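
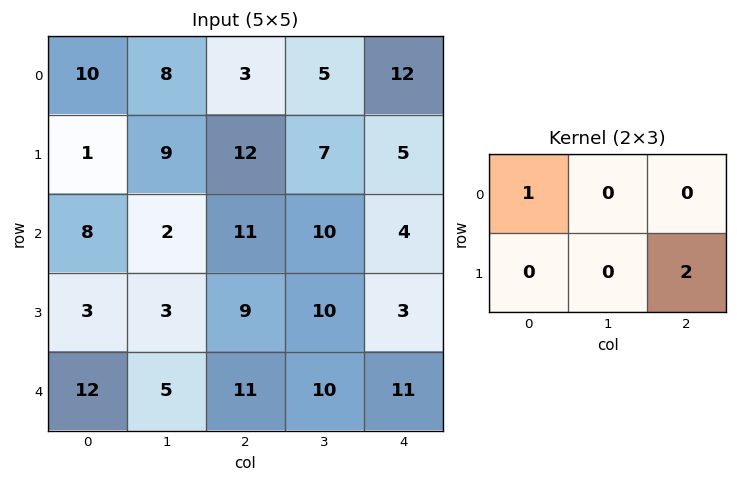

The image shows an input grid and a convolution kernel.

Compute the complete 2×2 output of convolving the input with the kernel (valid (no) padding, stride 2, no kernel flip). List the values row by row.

Output[0,0]: The receptive field on the input at this output position is [10 8 3 / 1 9 12]. Elementwise product with the kernel and sum: 10·1 + 12·2.
Output[0,1]: The receptive field on the input at this output position is [3 5 12 / 12 7 5]. Elementwise product with the kernel and sum: 3·1 + 5·2.

34 13
26 17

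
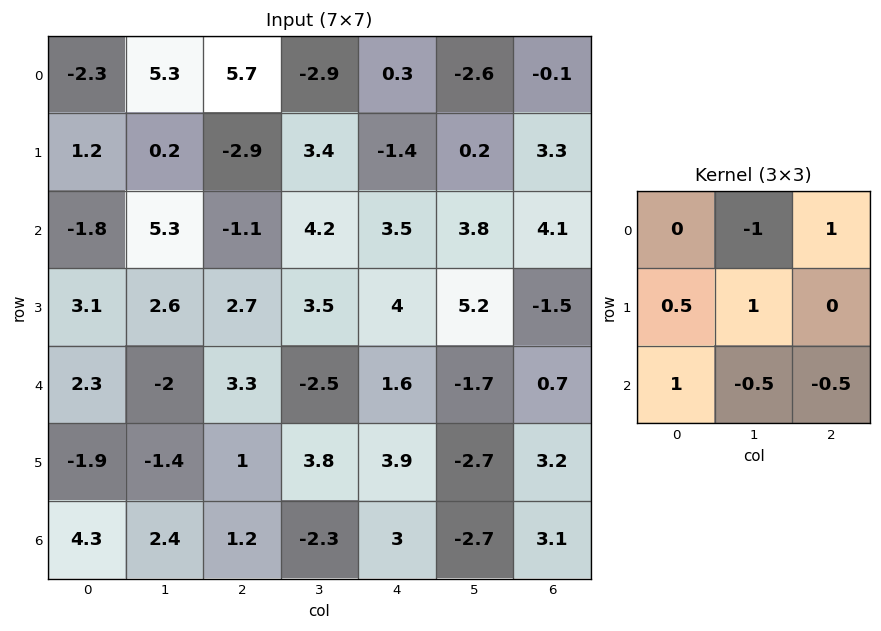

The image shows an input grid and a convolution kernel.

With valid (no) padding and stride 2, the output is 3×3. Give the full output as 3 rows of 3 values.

-2.7 0.2 1.55
-0.6 7.9 9.6
5.45 9.25 4.45

Output[0,0]: The receptive field on the input at this output position is [-2.3 5.3 5.7 / 1.2 0.2 -2.9 / -1.8 5.3 -1.1]. Elementwise product with the kernel and sum: 5.3·-1 + 5.7·1 + 1.2·0.5 + 0.2·1 + -1.8·1 + 5.3·-0.5 + -1.1·-0.5.
Output[0,1]: The receptive field on the input at this output position is [5.7 -2.9 0.3 / -2.9 3.4 -1.4 / -1.1 4.2 3.5]. Elementwise product with the kernel and sum: -2.9·-1 + 0.3·1 + -2.9·0.5 + 3.4·1 + -1.1·1 + 4.2·-0.5 + 3.5·-0.5.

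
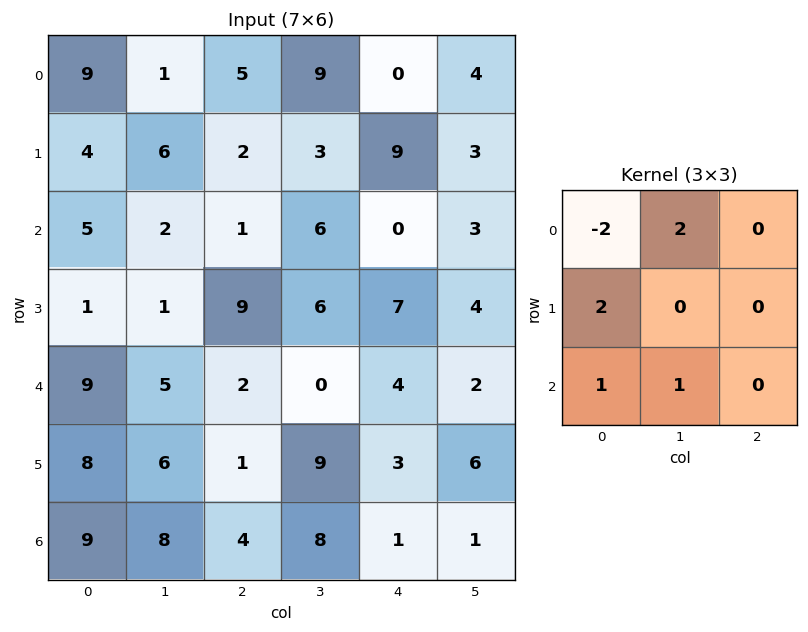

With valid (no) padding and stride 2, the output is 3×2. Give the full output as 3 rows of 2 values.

-1 19
10 30
25 10

Output[0,0]: The receptive field on the input at this output position is [9 1 5 / 4 6 2 / 5 2 1]. Elementwise product with the kernel and sum: 9·-2 + 1·2 + 4·2 + 5·1 + 2·1.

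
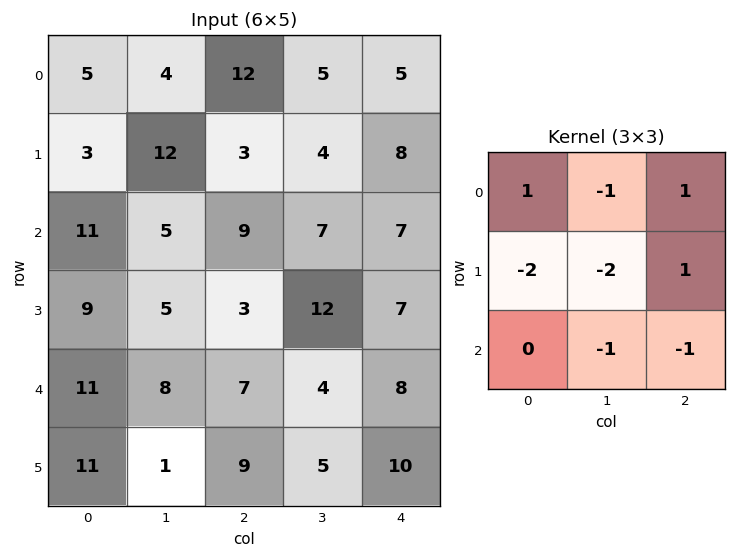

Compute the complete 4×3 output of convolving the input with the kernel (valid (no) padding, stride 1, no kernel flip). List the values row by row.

Output[0,0]: The receptive field on the input at this output position is [5 4 12 / 3 12 3 / 11 5 9]. Elementwise product with the kernel and sum: 5·1 + 4·-1 + 12·1 + 3·-2 + 12·-2 + 3·1 + 5·-1 + 9·-1.

-28 -45 -8
-37 -23 -37
-25 -12 -26
-34 -26 -31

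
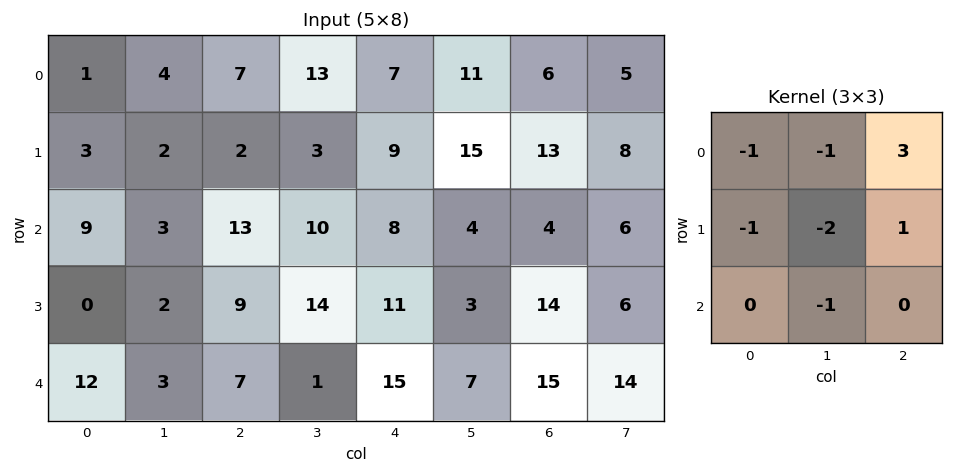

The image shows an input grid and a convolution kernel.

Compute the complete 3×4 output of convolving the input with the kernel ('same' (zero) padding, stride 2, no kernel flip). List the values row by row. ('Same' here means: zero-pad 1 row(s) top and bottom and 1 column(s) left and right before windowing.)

-1 -7 -25 -31
-12 -23 0 -24
-15 15 -40 -22

Output[0,0]: The receptive field on the zero-padded input at this output position is [0 0 0 / 0 1 4 / 0 3 2]. Elementwise product with the kernel and sum: 0·-1 + 0·-1 + 0·3 + 0·-1 + 1·-2 + 4·1 + 3·-1.
Output[0,1]: The receptive field on the zero-padded input at this output position is [0 0 0 / 4 7 13 / 2 2 3]. Elementwise product with the kernel and sum: 0·-1 + 0·-1 + 0·3 + 4·-1 + 7·-2 + 13·1 + 2·-1.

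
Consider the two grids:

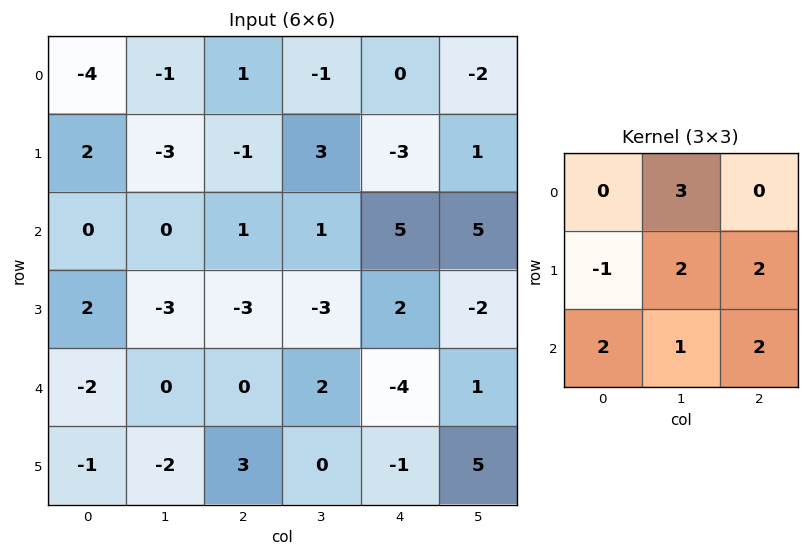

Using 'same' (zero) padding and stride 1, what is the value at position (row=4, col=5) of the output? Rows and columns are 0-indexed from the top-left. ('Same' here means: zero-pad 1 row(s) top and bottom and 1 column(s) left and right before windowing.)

3

The receptive field on the zero-padded input at this output position is [2 -2 0 / -4 1 0 / -1 5 0]. Elementwise product with the kernel and sum: -2·3 + -4·-1 + 1·2 + 0·2 + -1·2 + 5·1 + 0·2.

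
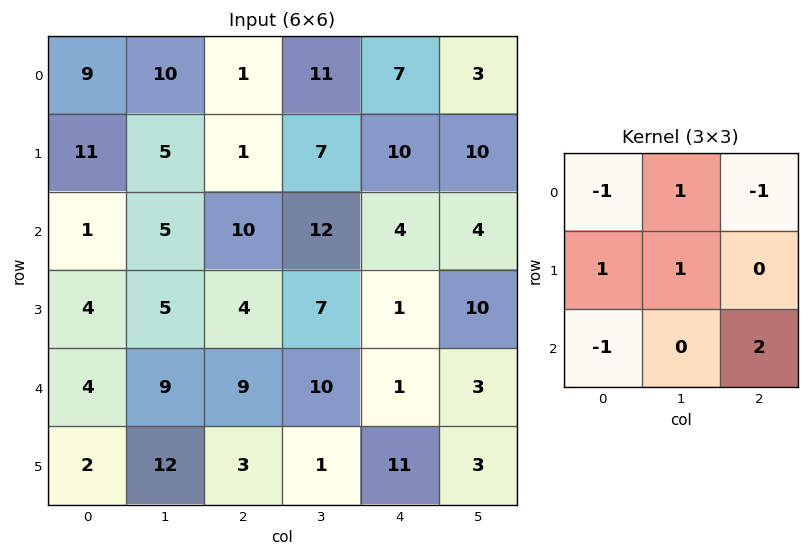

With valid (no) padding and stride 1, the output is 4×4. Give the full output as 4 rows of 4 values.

35 5 9 6
3 13 16 22
17 13 2 -8
14 0 40 0

Output[0,0]: The receptive field on the input at this output position is [9 10 1 / 11 5 1 / 1 5 10]. Elementwise product with the kernel and sum: 9·-1 + 10·1 + 1·-1 + 11·1 + 5·1 + 1·-1 + 10·2.
Output[0,1]: The receptive field on the input at this output position is [10 1 11 / 5 1 7 / 5 10 12]. Elementwise product with the kernel and sum: 10·-1 + 1·1 + 11·-1 + 5·1 + 1·1 + 5·-1 + 12·2.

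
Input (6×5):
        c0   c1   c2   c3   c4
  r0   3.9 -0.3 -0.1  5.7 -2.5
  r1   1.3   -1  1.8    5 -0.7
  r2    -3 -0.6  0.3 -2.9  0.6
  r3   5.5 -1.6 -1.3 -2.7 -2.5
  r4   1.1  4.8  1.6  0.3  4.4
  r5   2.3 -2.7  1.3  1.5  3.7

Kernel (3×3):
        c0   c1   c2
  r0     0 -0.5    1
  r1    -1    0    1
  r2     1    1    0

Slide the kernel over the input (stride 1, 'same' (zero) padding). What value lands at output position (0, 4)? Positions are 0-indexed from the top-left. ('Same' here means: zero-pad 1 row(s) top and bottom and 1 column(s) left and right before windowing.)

-1.4

The receptive field on the zero-padded input at this output position is [0 0 0 / 5.7 -2.5 0 / 5 -0.7 0]. Elementwise product with the kernel and sum: 0·-0.5 + 0·1 + 5.7·-1 + 0·1 + 5·1 + -0.7·1.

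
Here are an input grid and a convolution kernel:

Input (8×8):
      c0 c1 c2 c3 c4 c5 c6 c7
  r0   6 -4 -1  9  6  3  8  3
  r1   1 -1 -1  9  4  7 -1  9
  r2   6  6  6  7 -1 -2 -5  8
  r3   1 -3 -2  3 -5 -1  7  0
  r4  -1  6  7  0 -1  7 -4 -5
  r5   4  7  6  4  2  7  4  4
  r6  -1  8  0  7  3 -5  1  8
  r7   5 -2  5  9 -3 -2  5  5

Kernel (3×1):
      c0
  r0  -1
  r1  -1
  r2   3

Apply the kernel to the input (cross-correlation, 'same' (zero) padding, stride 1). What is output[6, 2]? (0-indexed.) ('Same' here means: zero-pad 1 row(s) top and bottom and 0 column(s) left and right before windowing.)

9

The receptive field on the zero-padded input at this output position is [6 / 0 / 5]. Elementwise product with the kernel and sum: 6·-1 + 0·-1 + 5·3.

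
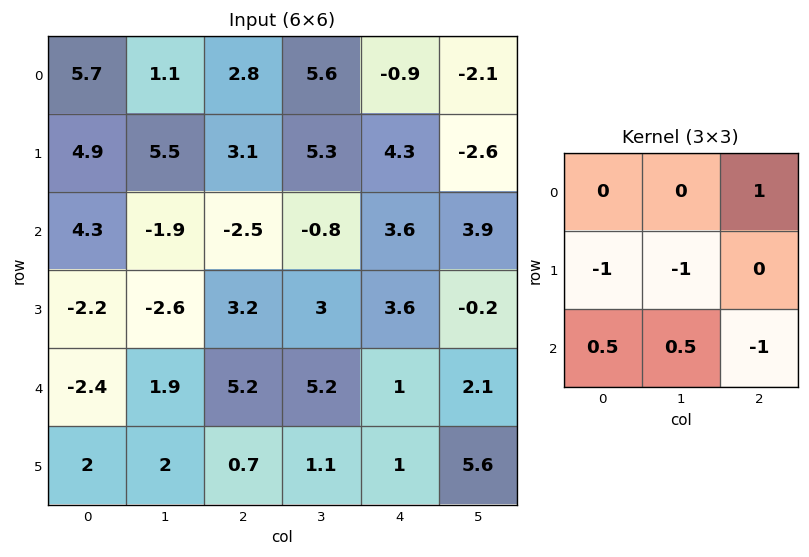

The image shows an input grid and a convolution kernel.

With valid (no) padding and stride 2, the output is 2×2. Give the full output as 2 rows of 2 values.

-3.9 -14.55
-3.15 1.6

Output[0,0]: The receptive field on the input at this output position is [5.7 1.1 2.8 / 4.9 5.5 3.1 / 4.3 -1.9 -2.5]. Elementwise product with the kernel and sum: 2.8·1 + 4.9·-1 + 5.5·-1 + 4.3·0.5 + -1.9·0.5 + -2.5·-1.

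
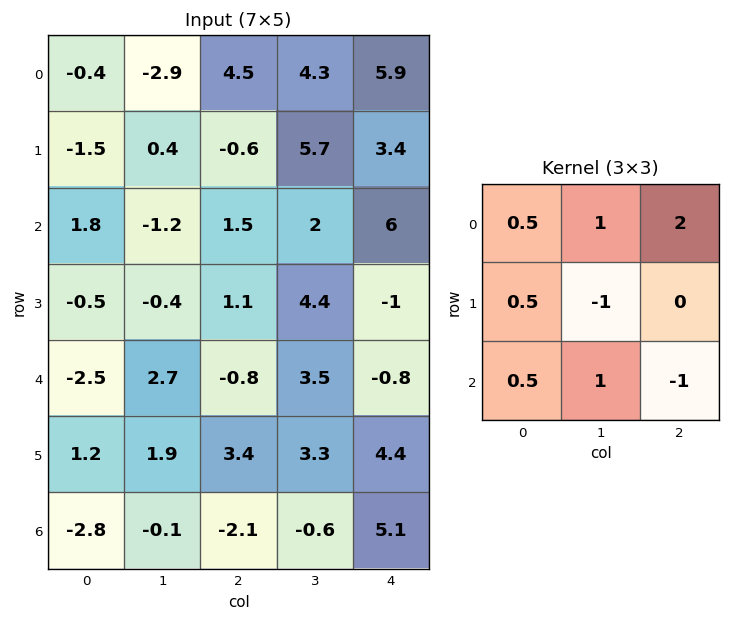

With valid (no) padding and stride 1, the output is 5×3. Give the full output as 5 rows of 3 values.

Output[0,0]: The receptive field on the input at this output position is [-0.4 -2.9 4.5 / -1.5 0.4 -0.6 / 1.8 -1.2 1.5]. Elementwise product with the kernel and sum: -0.4·0.5 + -2.9·1 + 4.5·2 + -1.5·0.5 + 0.4·-1 + 1.8·0.5 + -1.2·1 + 1.5·-1.

2.95 11.35 9.1
-1.2 5.4 16.9
5.1 0.65 14.8
-3.3 12.9 -0.35
-0.85 3.55 -6.85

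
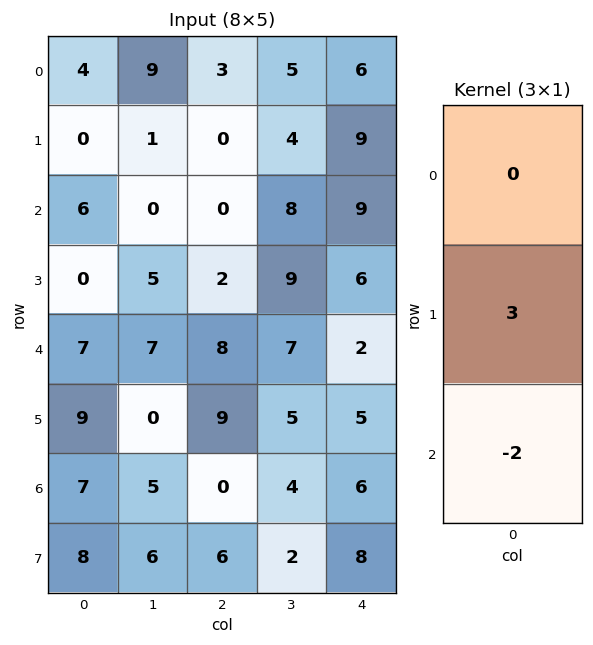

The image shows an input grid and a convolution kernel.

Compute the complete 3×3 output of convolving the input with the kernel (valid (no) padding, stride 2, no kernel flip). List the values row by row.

-12 0 9
-14 -10 14
13 27 3

Output[0,0]: The receptive field on the input at this output position is [4 / 0 / 6]. Elementwise product with the kernel and sum: 0·3 + 6·-2.
Output[0,1]: The receptive field on the input at this output position is [3 / 0 / 0]. Elementwise product with the kernel and sum: 0·3 + 0·-2.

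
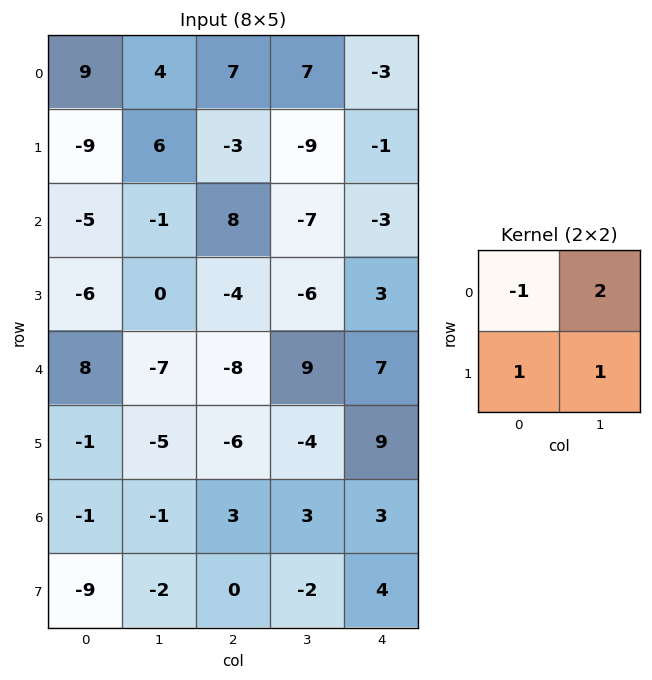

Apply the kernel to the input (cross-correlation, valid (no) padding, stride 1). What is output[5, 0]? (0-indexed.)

The receptive field on the input at this output position is [-1 -5 / -1 -1]. Elementwise product with the kernel and sum: -1·-1 + -5·2 + -1·1 + -1·1.

-11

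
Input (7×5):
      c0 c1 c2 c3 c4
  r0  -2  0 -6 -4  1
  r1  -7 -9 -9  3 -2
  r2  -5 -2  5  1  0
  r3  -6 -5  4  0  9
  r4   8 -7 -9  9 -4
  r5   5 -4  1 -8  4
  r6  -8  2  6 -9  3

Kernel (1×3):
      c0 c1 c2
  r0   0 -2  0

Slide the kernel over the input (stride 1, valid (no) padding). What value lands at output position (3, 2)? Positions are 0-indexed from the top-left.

0

The receptive field on the input at this output position is [4 0 9]. Elementwise product with the kernel and sum: 0·-2.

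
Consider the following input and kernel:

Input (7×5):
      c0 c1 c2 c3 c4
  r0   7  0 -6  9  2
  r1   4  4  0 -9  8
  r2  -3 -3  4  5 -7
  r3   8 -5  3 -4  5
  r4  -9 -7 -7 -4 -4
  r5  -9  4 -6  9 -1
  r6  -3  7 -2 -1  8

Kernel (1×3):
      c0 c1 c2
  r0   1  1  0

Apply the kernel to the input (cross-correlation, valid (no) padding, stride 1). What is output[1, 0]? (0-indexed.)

The receptive field on the input at this output position is [4 4 0]. Elementwise product with the kernel and sum: 4·1 + 4·1.

8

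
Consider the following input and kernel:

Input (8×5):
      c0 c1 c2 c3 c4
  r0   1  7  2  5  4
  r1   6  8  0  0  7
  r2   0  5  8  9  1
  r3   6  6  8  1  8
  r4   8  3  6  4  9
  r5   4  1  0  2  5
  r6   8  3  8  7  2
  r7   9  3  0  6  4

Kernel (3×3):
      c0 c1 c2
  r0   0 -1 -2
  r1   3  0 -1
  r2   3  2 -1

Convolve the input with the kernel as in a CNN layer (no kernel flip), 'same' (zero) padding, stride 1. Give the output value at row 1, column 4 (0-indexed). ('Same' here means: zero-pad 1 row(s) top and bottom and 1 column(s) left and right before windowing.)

25

The receptive field on the zero-padded input at this output position is [5 4 0 / 0 7 0 / 9 1 0]. Elementwise product with the kernel and sum: 4·-1 + 0·-2 + 0·3 + 0·-1 + 9·3 + 1·2 + 0·-1.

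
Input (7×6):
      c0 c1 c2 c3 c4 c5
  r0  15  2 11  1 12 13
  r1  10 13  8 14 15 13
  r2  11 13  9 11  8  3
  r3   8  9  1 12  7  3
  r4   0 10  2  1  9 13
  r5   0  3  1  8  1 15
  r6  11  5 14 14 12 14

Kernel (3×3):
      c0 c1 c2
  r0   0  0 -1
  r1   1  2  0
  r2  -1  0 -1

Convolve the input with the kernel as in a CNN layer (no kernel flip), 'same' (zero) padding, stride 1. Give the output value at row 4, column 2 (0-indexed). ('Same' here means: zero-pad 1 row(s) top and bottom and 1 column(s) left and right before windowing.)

-9

The receptive field on the zero-padded input at this output position is [9 1 12 / 10 2 1 / 3 1 8]. Elementwise product with the kernel and sum: 12·-1 + 10·1 + 2·2 + 3·-1 + 8·-1.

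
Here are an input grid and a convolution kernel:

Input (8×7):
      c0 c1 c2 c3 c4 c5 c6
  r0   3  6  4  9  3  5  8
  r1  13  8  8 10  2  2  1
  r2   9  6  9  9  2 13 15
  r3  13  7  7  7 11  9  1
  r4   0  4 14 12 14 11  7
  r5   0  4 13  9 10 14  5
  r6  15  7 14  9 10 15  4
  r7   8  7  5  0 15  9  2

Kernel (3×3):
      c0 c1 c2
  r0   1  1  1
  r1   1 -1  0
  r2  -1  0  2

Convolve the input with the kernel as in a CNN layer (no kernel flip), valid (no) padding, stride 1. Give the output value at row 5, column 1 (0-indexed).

The receptive field on the input at this output position is [4 13 9 / 7 14 9 / 7 5 0]. Elementwise product with the kernel and sum: 4·1 + 13·1 + 9·1 + 7·1 + 14·-1 + 7·-1 + 0·2.

12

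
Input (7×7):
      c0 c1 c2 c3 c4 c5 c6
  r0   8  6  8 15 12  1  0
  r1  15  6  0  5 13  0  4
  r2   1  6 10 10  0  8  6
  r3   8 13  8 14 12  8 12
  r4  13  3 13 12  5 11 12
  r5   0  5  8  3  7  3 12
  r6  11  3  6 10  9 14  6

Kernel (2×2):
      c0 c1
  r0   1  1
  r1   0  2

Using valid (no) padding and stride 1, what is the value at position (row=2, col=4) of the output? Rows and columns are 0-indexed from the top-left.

The receptive field on the input at this output position is [0 8 / 12 8]. Elementwise product with the kernel and sum: 0·1 + 8·1 + 8·2.

24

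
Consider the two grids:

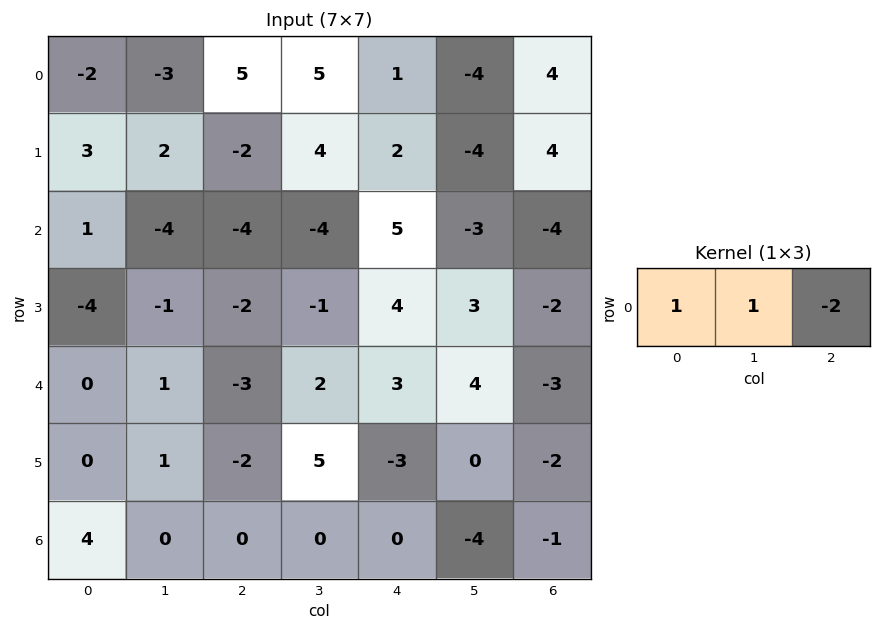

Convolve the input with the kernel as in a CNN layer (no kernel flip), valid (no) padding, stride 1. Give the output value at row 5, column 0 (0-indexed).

The receptive field on the input at this output position is [0 1 -2]. Elementwise product with the kernel and sum: 0·1 + 1·1 + -2·-2.

5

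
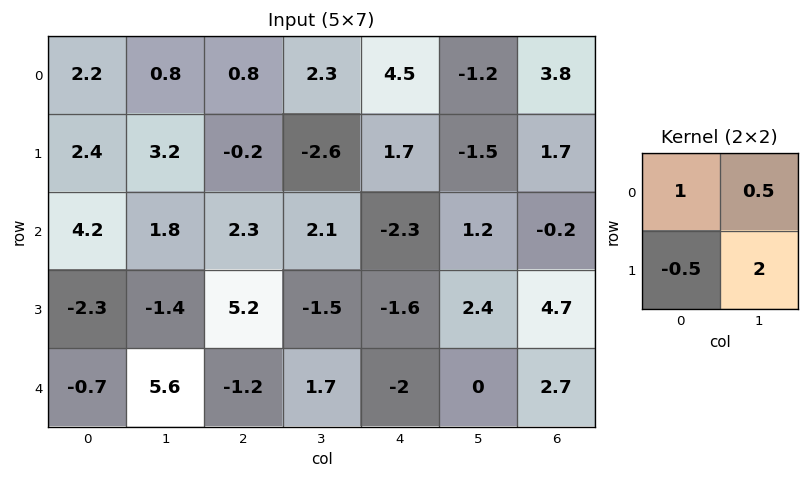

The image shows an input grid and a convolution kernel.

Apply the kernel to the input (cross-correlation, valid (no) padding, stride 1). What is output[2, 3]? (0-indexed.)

-1.5

The receptive field on the input at this output position is [2.1 -2.3 / -1.5 -1.6]. Elementwise product with the kernel and sum: 2.1·1 + -2.3·0.5 + -1.5·-0.5 + -1.6·2.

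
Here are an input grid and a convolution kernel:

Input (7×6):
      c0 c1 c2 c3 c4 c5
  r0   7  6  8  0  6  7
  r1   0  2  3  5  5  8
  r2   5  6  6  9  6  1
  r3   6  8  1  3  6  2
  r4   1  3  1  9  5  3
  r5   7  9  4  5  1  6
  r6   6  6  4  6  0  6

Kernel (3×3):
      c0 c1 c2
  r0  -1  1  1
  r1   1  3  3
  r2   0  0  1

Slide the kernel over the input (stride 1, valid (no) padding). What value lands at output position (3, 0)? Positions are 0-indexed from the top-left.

20

The receptive field on the input at this output position is [6 8 1 / 1 3 1 / 7 9 4]. Elementwise product with the kernel and sum: 6·-1 + 8·1 + 1·1 + 1·1 + 3·3 + 1·3 + 4·1.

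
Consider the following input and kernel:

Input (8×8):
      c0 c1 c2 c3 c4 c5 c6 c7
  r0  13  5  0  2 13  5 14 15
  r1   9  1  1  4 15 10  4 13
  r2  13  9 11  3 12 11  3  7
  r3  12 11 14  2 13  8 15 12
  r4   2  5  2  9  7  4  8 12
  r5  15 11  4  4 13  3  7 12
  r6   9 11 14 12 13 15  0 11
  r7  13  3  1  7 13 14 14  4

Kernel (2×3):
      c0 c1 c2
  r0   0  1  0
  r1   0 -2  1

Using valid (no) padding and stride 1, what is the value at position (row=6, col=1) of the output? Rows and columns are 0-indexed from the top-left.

The receptive field on the input at this output position is [11 14 12 / 3 1 7]. Elementwise product with the kernel and sum: 14·1 + 1·-2 + 7·1.

19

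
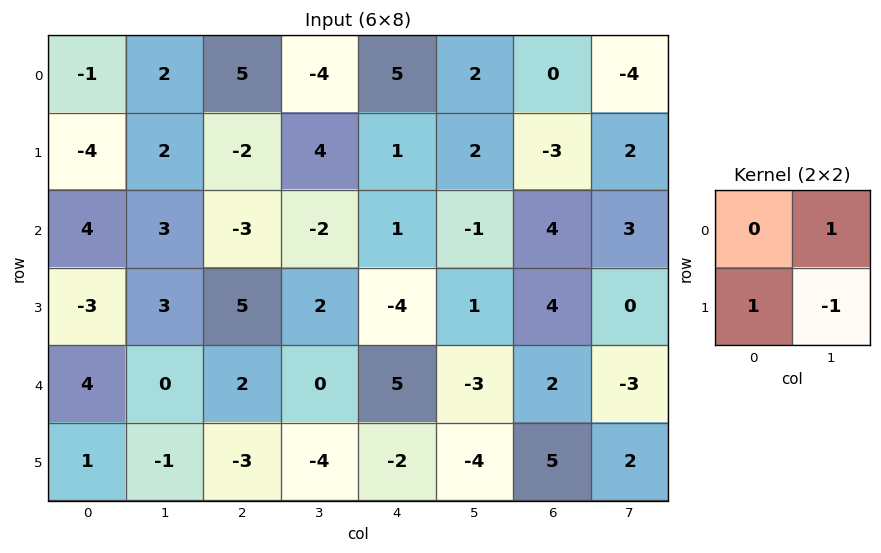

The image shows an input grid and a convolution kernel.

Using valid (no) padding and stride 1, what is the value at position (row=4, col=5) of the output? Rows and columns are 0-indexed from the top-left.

The receptive field on the input at this output position is [-3 2 / -4 5]. Elementwise product with the kernel and sum: 2·1 + -4·1 + 5·-1.

-7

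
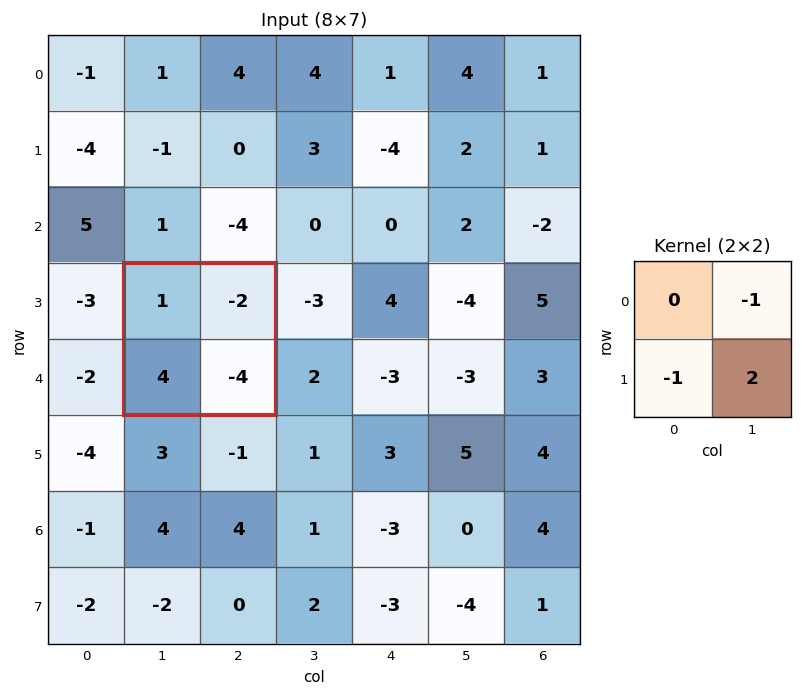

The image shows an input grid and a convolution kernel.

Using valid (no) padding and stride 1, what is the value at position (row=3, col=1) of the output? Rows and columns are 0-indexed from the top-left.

The receptive field on the input at this output position is [1 -2 / 4 -4]. Elementwise product with the kernel and sum: -2·-1 + 4·-1 + -4·2.

-10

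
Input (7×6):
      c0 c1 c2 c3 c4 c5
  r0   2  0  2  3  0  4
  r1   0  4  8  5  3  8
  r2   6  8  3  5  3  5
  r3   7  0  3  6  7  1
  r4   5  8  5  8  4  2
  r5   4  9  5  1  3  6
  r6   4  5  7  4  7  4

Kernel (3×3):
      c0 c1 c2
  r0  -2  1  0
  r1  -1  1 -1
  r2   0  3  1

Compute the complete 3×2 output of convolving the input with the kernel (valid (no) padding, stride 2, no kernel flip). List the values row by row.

Output[0,0]: The receptive field on the input at this output position is [2 0 2 / 0 4 8 / 6 8 3]. Elementwise product with the kernel and sum: 2·-2 + 0·1 + 0·-1 + 4·1 + 8·-1 + 8·3 + 3·1.
Output[0,1]: The receptive field on the input at this output position is [2 3 0 / 8 5 3 / 3 5 3]. Elementwise product with the kernel and sum: 2·-2 + 3·1 + 8·-1 + 5·1 + 3·-1 + 5·3 + 3·1.

19 11
15 23
20 10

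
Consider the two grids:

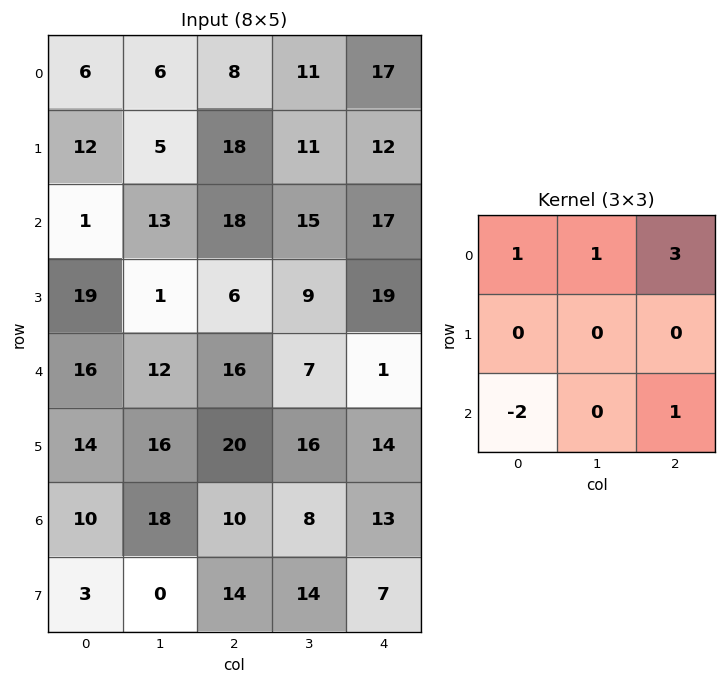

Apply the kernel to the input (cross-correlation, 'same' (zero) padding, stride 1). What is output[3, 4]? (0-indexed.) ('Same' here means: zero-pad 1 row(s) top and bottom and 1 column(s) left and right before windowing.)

The receptive field on the zero-padded input at this output position is [15 17 0 / 9 19 0 / 7 1 0]. Elementwise product with the kernel and sum: 15·1 + 17·1 + 0·3 + 7·-2 + 0·1.

18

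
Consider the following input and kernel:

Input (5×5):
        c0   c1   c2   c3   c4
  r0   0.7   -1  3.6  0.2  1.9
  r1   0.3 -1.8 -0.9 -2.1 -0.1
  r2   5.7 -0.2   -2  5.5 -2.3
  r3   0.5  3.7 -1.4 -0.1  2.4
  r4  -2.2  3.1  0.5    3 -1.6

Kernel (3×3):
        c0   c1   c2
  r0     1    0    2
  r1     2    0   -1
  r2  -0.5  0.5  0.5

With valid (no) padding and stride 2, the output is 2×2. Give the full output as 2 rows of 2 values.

5.45 8.3
7 -11.35

Output[0,0]: The receptive field on the input at this output position is [0.7 -1 3.6 / 0.3 -1.8 -0.9 / 5.7 -0.2 -2]. Elementwise product with the kernel and sum: 0.7·1 + 3.6·2 + 0.3·2 + -0.9·-1 + 5.7·-0.5 + -0.2·0.5 + -2·0.5.
Output[0,1]: The receptive field on the input at this output position is [3.6 0.2 1.9 / -0.9 -2.1 -0.1 / -2 5.5 -2.3]. Elementwise product with the kernel and sum: 3.6·1 + 1.9·2 + -0.9·2 + -0.1·-1 + -2·-0.5 + 5.5·0.5 + -2.3·0.5.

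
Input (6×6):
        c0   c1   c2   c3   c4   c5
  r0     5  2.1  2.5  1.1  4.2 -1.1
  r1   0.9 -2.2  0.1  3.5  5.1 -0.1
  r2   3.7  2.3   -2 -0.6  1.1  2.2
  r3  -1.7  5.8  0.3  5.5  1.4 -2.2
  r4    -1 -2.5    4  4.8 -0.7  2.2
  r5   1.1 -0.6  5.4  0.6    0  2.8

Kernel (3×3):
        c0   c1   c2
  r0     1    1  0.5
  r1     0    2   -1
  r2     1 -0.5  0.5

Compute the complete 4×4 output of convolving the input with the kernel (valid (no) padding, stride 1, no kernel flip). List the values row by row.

Output[0,0]: The receptive field on the input at this output position is [5 2.1 2.5 / 0.9 -2.2 0.1 / 3.7 2.3 -2]. Elementwise product with the kernel and sum: 5·1 + 2.1·1 + 2.5·0.5 + -2.2·2 + 0.1·-1 + 3.7·1 + 2.3·-0.5 + -2·0.5.
Output[0,1]: The receptive field on the input at this output position is [2.1 2.5 1.1 / -2.2 0.1 3.5 / 2.3 -2 -0.6]. Elementwise product with the kernel and sum: 2.1·1 + 2.5·1 + 1.1·0.5 + 0.1·2 + 3.5·-1 + 2.3·1 + -2·-0.5 + -0.6·0.5.

5.4 4.85 6.45 15
0.9 4.65 2.1 12.25
18.55 -7 8.8 12.85
-0.65 9.05 21.9 4.2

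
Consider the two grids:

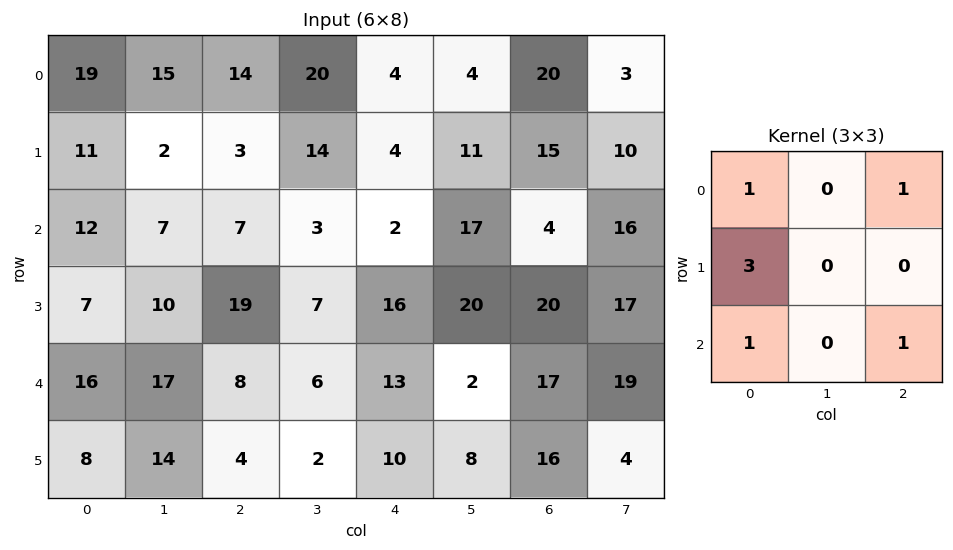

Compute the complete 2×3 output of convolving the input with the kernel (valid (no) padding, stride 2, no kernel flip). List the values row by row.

Output[0,0]: The receptive field on the input at this output position is [19 15 14 / 11 2 3 / 12 7 7]. Elementwise product with the kernel and sum: 19·1 + 14·1 + 11·3 + 12·1 + 7·1.
Output[0,1]: The receptive field on the input at this output position is [14 20 4 / 3 14 4 / 7 3 2]. Elementwise product with the kernel and sum: 14·1 + 4·1 + 3·3 + 7·1 + 2·1.

85 36 42
64 87 84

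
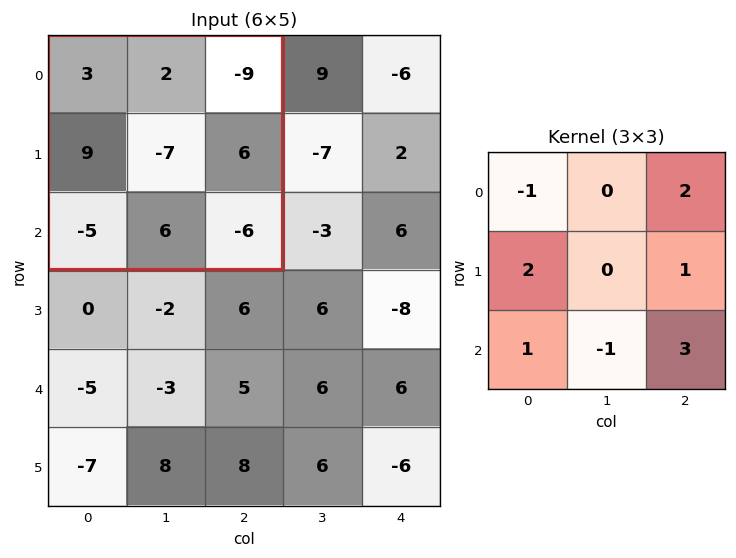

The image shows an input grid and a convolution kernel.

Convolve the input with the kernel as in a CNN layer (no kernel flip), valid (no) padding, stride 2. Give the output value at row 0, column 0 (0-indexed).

-26

The receptive field on the input at this output position is [3 2 -9 / 9 -7 6 / -5 6 -6]. Elementwise product with the kernel and sum: 3·-1 + -9·2 + 9·2 + 6·1 + -5·1 + 6·-1 + -6·3.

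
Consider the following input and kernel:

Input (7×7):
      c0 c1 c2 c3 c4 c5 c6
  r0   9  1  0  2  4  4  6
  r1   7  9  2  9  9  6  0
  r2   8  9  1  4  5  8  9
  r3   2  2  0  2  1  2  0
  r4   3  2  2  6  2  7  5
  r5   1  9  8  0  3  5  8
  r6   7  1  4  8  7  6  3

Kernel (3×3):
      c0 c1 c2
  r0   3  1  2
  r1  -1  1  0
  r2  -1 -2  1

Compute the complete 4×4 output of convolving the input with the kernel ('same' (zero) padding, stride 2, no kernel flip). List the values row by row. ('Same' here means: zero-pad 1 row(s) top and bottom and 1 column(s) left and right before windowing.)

Output[0,0]: The receptive field on the zero-padded input at this output position is [0 0 0 / 0 9 1 / 0 7 9]. Elementwise product with the kernel and sum: 0·3 + 0·1 + 0·2 + 0·-1 + 9·1 + 0·-1 + 7·-2 + 9·1.
Output[0,1]: The receptive field on the zero-padded input at this output position is [0 0 0 / 1 0 2 / 9 2 9]. Elementwise product with the kernel and sum: 0·3 + 0·1 + 0·2 + 1·-1 + 0·1 + 9·-1 + 2·-2 + 9·1.

4 -5 -19 -4
31 39 47 17
16 -15 6 -17
26 38 12 20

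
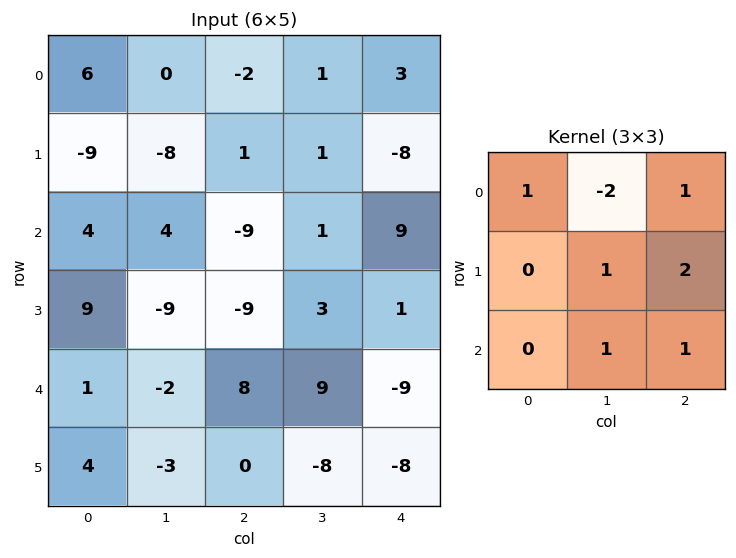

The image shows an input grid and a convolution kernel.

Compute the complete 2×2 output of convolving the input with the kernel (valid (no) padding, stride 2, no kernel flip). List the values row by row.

-7 -6
-34 3

Output[0,0]: The receptive field on the input at this output position is [6 0 -2 / -9 -8 1 / 4 4 -9]. Elementwise product with the kernel and sum: 6·1 + 0·-2 + -2·1 + -8·1 + 1·2 + 4·1 + -9·1.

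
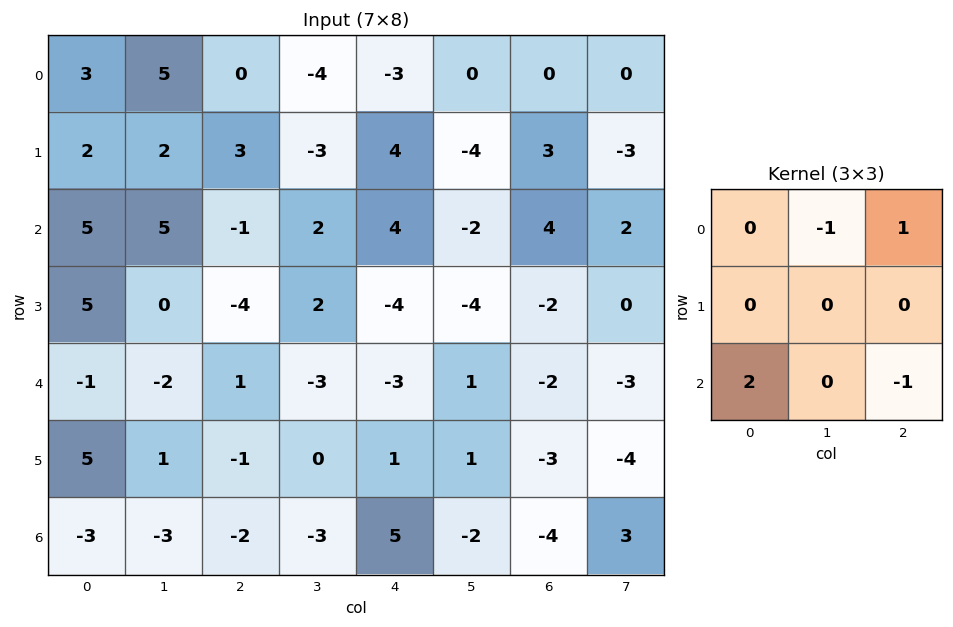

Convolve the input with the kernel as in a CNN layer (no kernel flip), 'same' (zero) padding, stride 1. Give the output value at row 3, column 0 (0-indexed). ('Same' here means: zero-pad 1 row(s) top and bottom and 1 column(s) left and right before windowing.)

2

The receptive field on the zero-padded input at this output position is [0 5 5 / 0 5 0 / 0 -1 -2]. Elementwise product with the kernel and sum: 5·-1 + 5·1 + 0·2 + -2·-1.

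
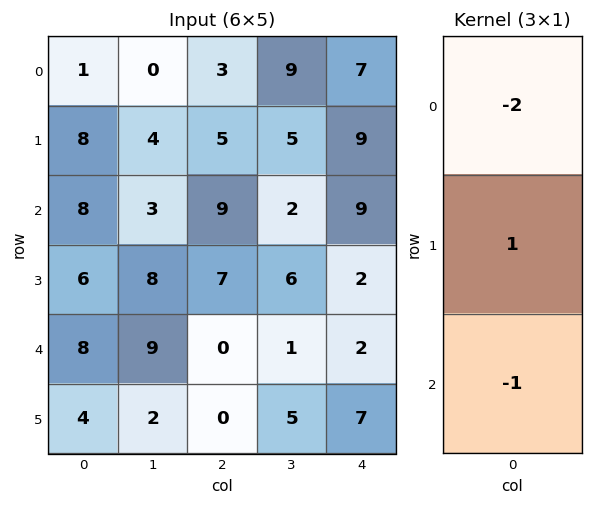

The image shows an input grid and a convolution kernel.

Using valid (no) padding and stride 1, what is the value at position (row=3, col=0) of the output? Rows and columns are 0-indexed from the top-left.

The receptive field on the input at this output position is [6 / 8 / 4]. Elementwise product with the kernel and sum: 6·-2 + 8·1 + 4·-1.

-8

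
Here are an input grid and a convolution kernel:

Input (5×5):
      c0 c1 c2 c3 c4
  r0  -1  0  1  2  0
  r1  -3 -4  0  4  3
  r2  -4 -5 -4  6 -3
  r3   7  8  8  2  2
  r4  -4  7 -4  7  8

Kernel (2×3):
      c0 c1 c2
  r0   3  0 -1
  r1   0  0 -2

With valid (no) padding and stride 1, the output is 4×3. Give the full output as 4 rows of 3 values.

Output[0,0]: The receptive field on the input at this output position is [-1 0 1 / -3 -4 0]. Elementwise product with the kernel and sum: -1·3 + 1·-1 + 0·-2.
Output[0,1]: The receptive field on the input at this output position is [0 1 2 / -4 0 4]. Elementwise product with the kernel and sum: 0·3 + 2·-1 + 4·-2.

-4 -10 -3
-1 -28 3
-24 -25 -13
21 8 6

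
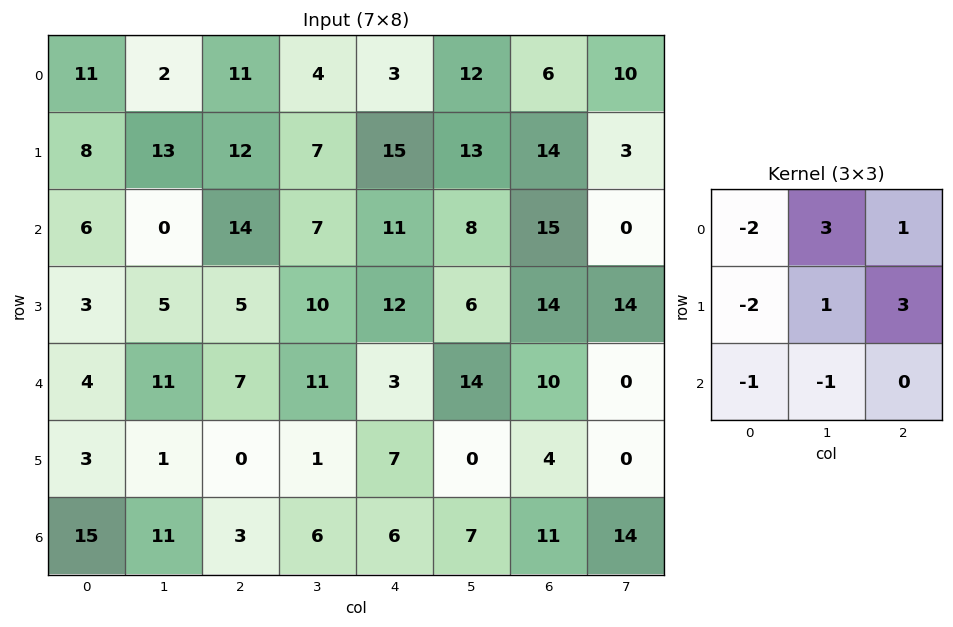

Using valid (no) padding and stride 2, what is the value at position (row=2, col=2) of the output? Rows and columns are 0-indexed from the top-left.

31

The receptive field on the input at this output position is [3 14 10 / 7 0 4 / 6 7 11]. Elementwise product with the kernel and sum: 3·-2 + 14·3 + 10·1 + 7·-2 + 0·1 + 4·3 + 6·-1 + 7·-1.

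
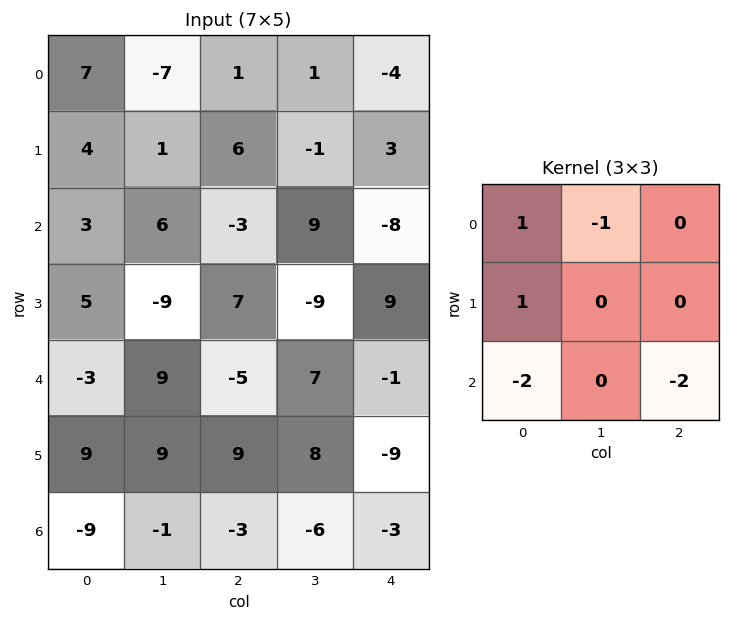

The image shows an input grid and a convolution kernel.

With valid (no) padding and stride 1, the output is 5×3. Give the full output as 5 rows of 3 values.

18 -37 28
-18 37 -28
18 -32 7
-25 -41 11
21 37 9

Output[0,0]: The receptive field on the input at this output position is [7 -7 1 / 4 1 6 / 3 6 -3]. Elementwise product with the kernel and sum: 7·1 + -7·-1 + 4·1 + 3·-2 + -3·-2.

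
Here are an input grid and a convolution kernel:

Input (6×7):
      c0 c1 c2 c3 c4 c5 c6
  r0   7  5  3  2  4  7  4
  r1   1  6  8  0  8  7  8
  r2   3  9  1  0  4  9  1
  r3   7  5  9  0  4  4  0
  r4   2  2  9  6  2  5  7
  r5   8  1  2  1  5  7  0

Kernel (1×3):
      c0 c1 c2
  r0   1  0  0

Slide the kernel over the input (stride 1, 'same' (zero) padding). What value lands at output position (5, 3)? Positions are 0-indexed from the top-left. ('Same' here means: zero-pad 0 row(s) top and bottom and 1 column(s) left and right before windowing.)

The receptive field on the zero-padded input at this output position is [2 1 5]. Elementwise product with the kernel and sum: 2·1.

2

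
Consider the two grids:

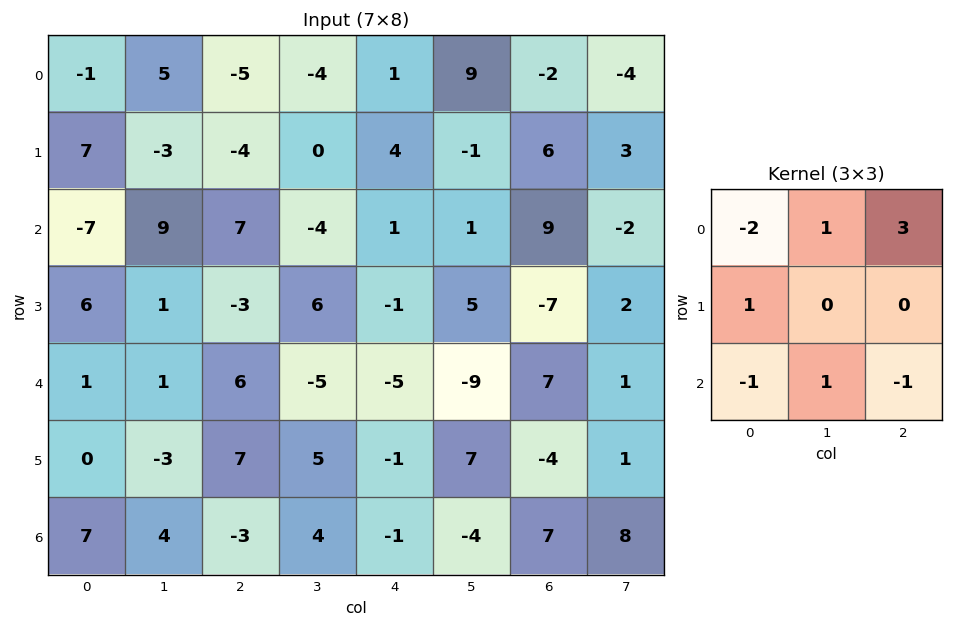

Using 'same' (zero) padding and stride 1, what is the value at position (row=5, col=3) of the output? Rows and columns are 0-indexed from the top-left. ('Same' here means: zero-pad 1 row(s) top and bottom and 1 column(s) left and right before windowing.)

-17

The receptive field on the zero-padded input at this output position is [6 -5 -5 / 7 5 -1 / -3 4 -1]. Elementwise product with the kernel and sum: 6·-2 + -5·1 + -5·3 + 7·1 + -3·-1 + 4·1 + -1·-1.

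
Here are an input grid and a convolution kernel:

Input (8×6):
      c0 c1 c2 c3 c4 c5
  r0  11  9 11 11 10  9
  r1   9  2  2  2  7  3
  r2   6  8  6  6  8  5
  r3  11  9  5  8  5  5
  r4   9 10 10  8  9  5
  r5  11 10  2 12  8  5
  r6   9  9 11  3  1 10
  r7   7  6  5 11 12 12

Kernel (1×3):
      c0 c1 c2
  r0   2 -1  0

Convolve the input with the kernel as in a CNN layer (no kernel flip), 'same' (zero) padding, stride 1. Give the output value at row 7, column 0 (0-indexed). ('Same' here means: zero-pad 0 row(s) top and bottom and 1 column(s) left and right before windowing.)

-7

The receptive field on the zero-padded input at this output position is [0 7 6]. Elementwise product with the kernel and sum: 0·2 + 7·-1.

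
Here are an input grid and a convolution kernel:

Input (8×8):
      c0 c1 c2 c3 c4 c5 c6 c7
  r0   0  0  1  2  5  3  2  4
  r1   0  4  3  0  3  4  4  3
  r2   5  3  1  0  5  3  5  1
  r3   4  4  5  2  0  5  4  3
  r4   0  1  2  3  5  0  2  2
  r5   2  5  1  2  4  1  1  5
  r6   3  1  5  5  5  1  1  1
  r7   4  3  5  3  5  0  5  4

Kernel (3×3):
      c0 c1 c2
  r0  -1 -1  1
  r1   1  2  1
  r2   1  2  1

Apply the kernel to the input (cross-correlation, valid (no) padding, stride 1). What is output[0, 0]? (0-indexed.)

24

The receptive field on the input at this output position is [0 0 1 / 0 4 3 / 5 3 1]. Elementwise product with the kernel and sum: 0·-1 + 0·-1 + 1·1 + 0·1 + 4·2 + 3·1 + 5·1 + 3·2 + 1·1.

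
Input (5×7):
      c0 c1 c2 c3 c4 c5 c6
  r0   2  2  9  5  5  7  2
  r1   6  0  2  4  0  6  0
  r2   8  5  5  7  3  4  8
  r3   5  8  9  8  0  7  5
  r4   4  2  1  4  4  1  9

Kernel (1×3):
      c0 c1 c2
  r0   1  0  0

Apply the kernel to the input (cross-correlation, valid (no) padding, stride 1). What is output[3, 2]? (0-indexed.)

9

The receptive field on the input at this output position is [9 8 0]. Elementwise product with the kernel and sum: 9·1.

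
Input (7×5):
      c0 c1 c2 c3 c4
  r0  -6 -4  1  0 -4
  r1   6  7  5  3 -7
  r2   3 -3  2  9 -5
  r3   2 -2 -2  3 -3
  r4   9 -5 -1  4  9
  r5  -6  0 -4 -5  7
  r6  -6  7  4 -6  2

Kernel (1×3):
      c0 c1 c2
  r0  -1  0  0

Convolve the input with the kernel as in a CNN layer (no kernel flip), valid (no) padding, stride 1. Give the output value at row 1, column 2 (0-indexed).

The receptive field on the input at this output position is [5 3 -7]. Elementwise product with the kernel and sum: 5·-1.

-5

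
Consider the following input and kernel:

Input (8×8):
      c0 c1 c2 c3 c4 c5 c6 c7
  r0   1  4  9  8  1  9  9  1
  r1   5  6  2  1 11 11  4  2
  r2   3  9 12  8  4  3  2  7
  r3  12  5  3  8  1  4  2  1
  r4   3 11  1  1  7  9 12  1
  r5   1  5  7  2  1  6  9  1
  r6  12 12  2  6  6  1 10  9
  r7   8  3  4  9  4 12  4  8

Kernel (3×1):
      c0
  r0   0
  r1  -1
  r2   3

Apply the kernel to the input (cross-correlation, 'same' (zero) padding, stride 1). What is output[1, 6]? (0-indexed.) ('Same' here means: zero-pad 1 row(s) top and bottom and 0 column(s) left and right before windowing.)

The receptive field on the zero-padded input at this output position is [9 / 4 / 2]. Elementwise product with the kernel and sum: 4·-1 + 2·3.

2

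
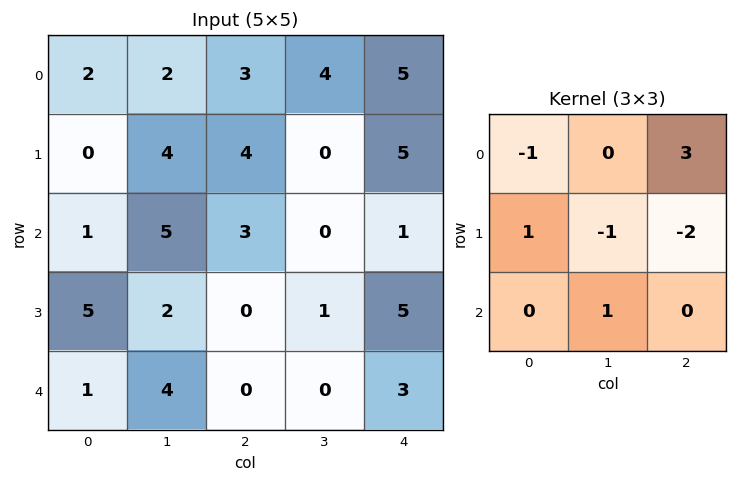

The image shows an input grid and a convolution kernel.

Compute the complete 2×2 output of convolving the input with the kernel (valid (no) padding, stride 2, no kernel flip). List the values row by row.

0 6
15 -11

Output[0,0]: The receptive field on the input at this output position is [2 2 3 / 0 4 4 / 1 5 3]. Elementwise product with the kernel and sum: 2·-1 + 3·3 + 0·1 + 4·-1 + 4·-2 + 5·1.
Output[0,1]: The receptive field on the input at this output position is [3 4 5 / 4 0 5 / 3 0 1]. Elementwise product with the kernel and sum: 3·-1 + 5·3 + 4·1 + 0·-1 + 5·-2 + 0·1.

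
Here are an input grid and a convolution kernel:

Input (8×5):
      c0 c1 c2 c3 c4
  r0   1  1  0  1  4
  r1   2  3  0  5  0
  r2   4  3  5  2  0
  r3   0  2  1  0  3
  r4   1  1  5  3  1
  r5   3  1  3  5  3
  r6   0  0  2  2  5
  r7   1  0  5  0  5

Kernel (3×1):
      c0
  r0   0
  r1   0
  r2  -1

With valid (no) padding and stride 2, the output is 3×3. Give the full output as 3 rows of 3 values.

-4 -5 0
-1 -5 -1
0 -2 -5

Output[0,0]: The receptive field on the input at this output position is [1 / 2 / 4]. Elementwise product with the kernel and sum: 4·-1.
Output[0,1]: The receptive field on the input at this output position is [0 / 0 / 5]. Elementwise product with the kernel and sum: 5·-1.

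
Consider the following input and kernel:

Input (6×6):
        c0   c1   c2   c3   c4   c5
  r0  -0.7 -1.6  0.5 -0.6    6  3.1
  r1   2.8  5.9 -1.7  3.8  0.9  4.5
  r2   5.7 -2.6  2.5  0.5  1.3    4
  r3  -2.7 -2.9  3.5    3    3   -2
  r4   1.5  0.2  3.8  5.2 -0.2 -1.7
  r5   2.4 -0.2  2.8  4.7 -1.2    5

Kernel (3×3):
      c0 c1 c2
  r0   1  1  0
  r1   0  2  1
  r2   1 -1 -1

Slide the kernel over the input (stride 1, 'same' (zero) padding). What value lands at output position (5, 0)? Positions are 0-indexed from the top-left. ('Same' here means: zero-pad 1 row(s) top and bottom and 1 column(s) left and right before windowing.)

The receptive field on the zero-padded input at this output position is [0 1.5 0.2 / 0 2.4 -0.2 / 0 0 0]. Elementwise product with the kernel and sum: 0·1 + 1.5·1 + 2.4·2 + -0.2·1 + 0·1 + 0·-1 + 0·-1.

6.1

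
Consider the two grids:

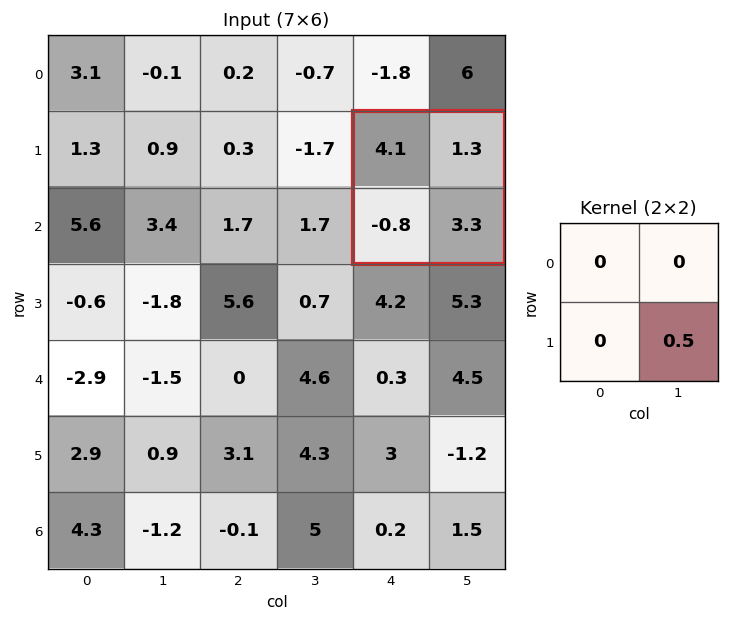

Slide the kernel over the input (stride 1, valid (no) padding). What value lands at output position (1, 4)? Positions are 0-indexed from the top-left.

The receptive field on the input at this output position is [4.1 1.3 / -0.8 3.3]. Elementwise product with the kernel and sum: 3.3·0.5.

1.65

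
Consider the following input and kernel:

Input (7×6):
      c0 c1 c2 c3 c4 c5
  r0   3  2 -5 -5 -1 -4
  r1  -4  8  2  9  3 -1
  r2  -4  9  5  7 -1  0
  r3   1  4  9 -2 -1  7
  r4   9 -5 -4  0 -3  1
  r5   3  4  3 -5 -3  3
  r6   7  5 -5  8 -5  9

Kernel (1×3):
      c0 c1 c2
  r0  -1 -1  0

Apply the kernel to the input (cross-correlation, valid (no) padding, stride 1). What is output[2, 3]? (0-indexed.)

-6

The receptive field on the input at this output position is [7 -1 0]. Elementwise product with the kernel and sum: 7·-1 + -1·-1.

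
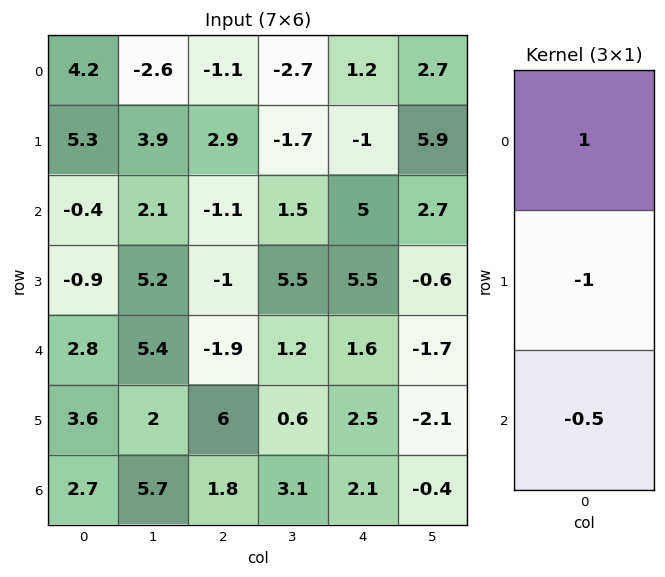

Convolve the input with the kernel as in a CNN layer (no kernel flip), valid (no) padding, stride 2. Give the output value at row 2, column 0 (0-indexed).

-2.15

The receptive field on the input at this output position is [2.8 / 3.6 / 2.7]. Elementwise product with the kernel and sum: 2.8·1 + 3.6·-1 + 2.7·-0.5.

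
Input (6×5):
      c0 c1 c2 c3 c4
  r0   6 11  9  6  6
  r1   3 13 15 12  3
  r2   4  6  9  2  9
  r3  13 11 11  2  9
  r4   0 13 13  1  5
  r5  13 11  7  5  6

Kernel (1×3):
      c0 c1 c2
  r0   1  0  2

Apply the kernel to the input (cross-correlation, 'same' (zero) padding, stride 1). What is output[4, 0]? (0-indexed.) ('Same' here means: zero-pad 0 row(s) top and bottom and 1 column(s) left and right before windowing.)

The receptive field on the zero-padded input at this output position is [0 0 13]. Elementwise product with the kernel and sum: 0·1 + 13·2.

26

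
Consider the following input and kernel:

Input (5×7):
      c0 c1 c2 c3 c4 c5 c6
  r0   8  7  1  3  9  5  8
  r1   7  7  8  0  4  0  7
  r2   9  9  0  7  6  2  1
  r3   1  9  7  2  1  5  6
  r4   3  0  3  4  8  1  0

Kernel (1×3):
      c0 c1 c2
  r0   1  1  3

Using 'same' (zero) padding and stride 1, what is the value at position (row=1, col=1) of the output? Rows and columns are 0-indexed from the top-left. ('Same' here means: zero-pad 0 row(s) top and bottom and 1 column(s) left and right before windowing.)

38

The receptive field on the zero-padded input at this output position is [7 7 8]. Elementwise product with the kernel and sum: 7·1 + 7·1 + 8·3.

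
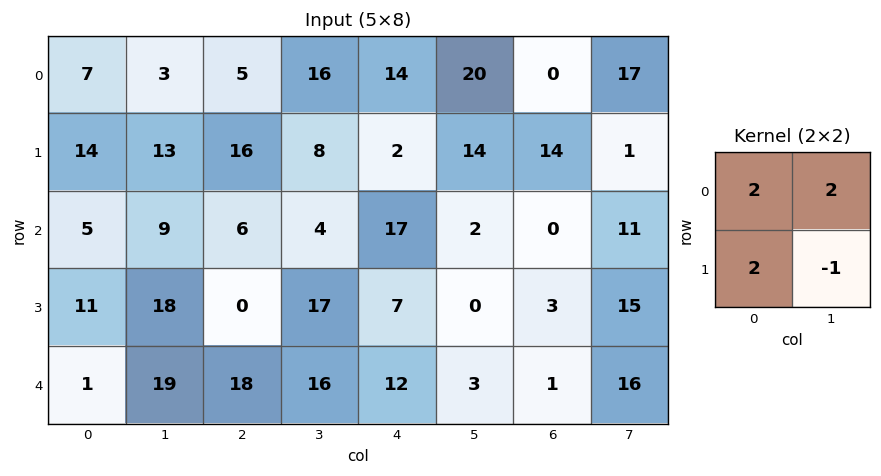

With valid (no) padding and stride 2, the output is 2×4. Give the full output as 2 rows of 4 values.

Output[0,0]: The receptive field on the input at this output position is [7 3 / 14 13]. Elementwise product with the kernel and sum: 7·2 + 3·2 + 14·2 + 13·-1.
Output[0,1]: The receptive field on the input at this output position is [5 16 / 16 8]. Elementwise product with the kernel and sum: 5·2 + 16·2 + 16·2 + 8·-1.

35 66 58 61
32 3 52 13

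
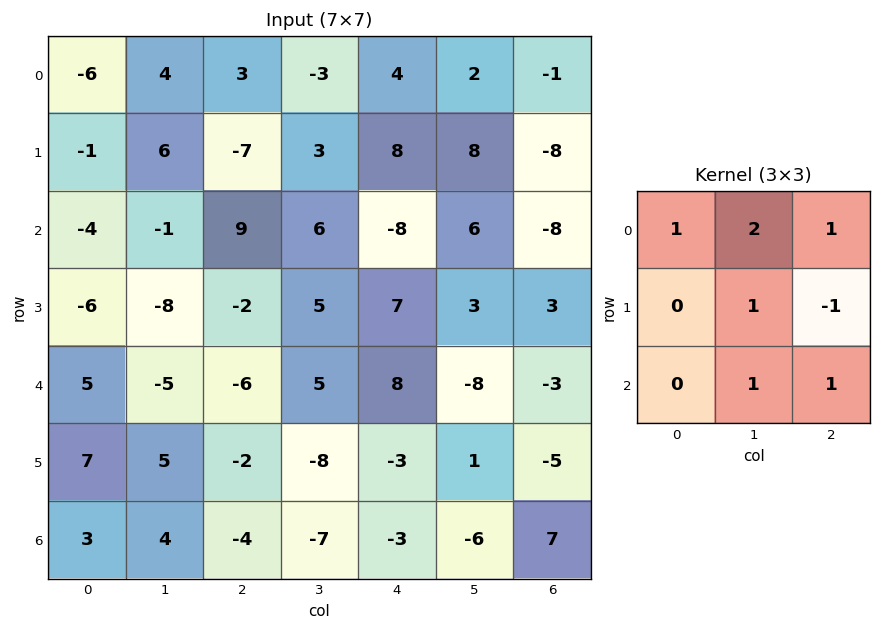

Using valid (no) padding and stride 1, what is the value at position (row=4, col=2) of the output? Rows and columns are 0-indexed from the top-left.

-3

The receptive field on the input at this output position is [-6 5 8 / -2 -8 -3 / -4 -7 -3]. Elementwise product with the kernel and sum: -6·1 + 5·2 + 8·1 + -8·1 + -3·-1 + -7·1 + -3·1.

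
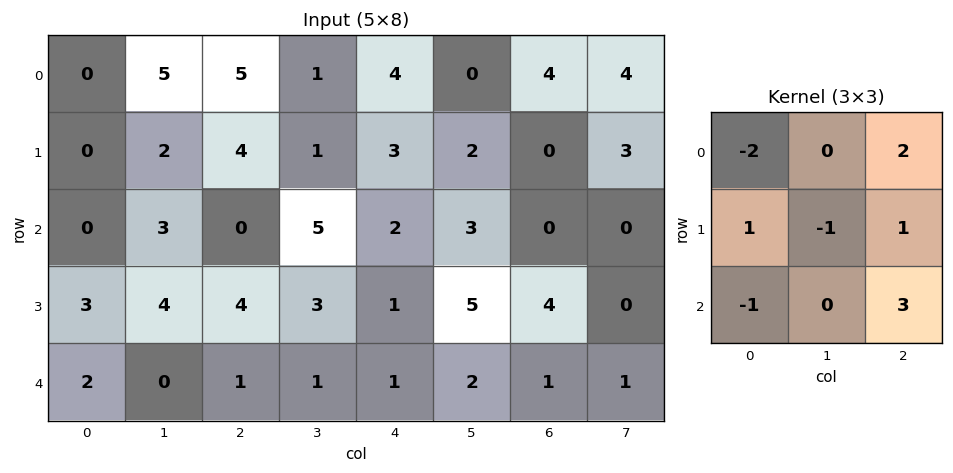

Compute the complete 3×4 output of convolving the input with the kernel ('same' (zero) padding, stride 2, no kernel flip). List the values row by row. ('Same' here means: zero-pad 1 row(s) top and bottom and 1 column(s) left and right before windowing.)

Output[0,0]: The receptive field on the zero-padded input at this output position is [0 0 0 / 0 0 5 / 0 0 2]. Elementwise product with the kernel and sum: 0·-2 + 0·2 + 0·1 + 0·-1 + 5·1 + 0·-1 + 2·3.

11 2 2 7
19 11 20 0
6 -2 6 -8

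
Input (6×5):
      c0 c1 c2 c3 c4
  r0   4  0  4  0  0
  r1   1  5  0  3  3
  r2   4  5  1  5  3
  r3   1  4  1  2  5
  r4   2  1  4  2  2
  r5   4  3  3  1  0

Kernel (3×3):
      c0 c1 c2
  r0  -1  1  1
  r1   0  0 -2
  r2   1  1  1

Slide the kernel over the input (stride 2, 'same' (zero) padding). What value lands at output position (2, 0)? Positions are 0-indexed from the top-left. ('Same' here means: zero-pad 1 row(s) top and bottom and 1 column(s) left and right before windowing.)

10

The receptive field on the zero-padded input at this output position is [0 1 4 / 0 2 1 / 0 4 3]. Elementwise product with the kernel and sum: 0·-1 + 1·1 + 4·1 + 1·-2 + 0·1 + 4·1 + 3·1.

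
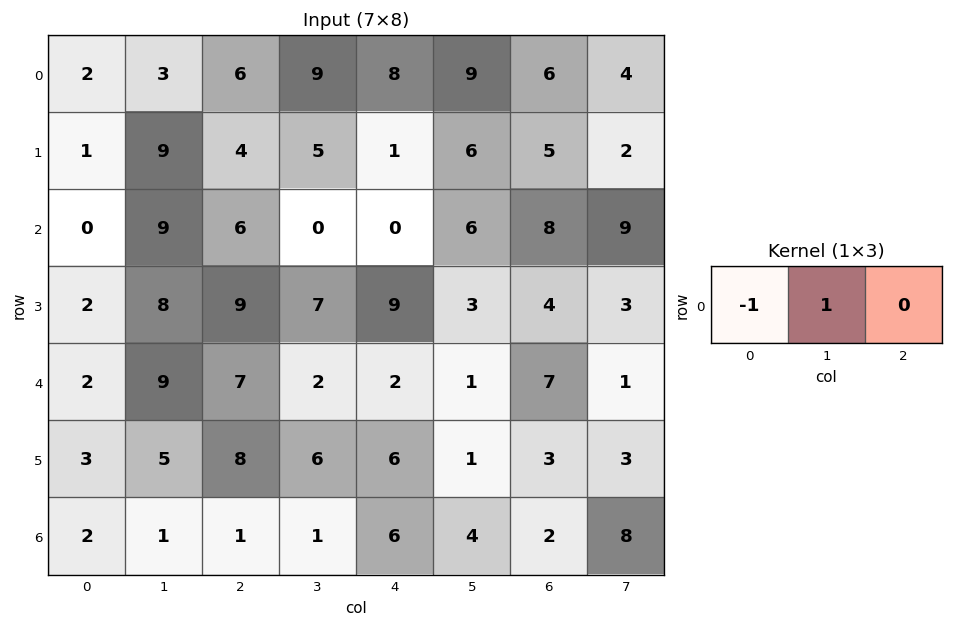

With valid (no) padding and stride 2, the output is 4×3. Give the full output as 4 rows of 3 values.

1 3 1
9 -6 6
7 -5 -1
-1 0 -2

Output[0,0]: The receptive field on the input at this output position is [2 3 6]. Elementwise product with the kernel and sum: 2·-1 + 3·1.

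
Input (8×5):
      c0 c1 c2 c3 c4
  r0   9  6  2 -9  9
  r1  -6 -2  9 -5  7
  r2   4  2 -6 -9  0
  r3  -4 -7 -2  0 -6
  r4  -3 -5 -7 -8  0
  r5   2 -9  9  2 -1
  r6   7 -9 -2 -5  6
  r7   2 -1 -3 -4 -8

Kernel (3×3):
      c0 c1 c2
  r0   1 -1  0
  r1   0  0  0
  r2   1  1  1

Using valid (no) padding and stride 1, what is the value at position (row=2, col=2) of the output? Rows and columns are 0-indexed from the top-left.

The receptive field on the input at this output position is [-6 -9 0 / -2 0 -6 / -7 -8 0]. Elementwise product with the kernel and sum: -6·1 + -9·-1 + -7·1 + -8·1 + 0·1.

-12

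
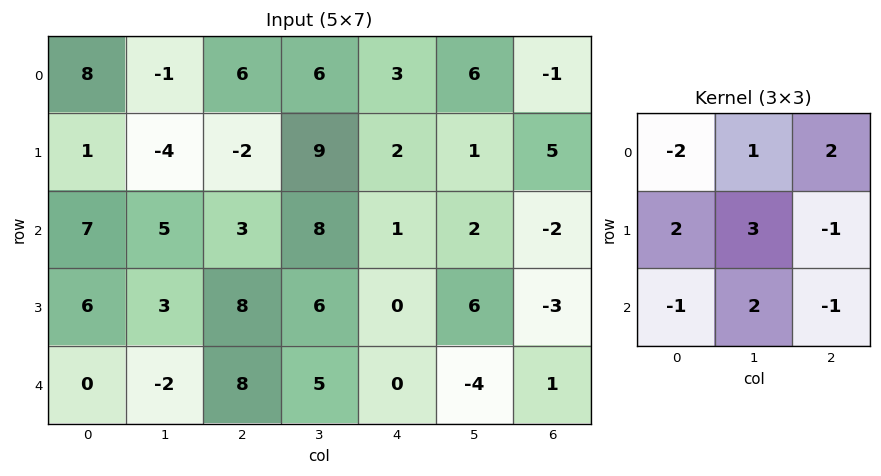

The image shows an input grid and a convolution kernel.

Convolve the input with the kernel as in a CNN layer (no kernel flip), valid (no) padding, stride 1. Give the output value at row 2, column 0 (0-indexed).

-2

The receptive field on the input at this output position is [7 5 3 / 6 3 8 / 0 -2 8]. Elementwise product with the kernel and sum: 7·-2 + 5·1 + 3·2 + 6·2 + 3·3 + 8·-1 + 0·-1 + -2·2 + 8·-1.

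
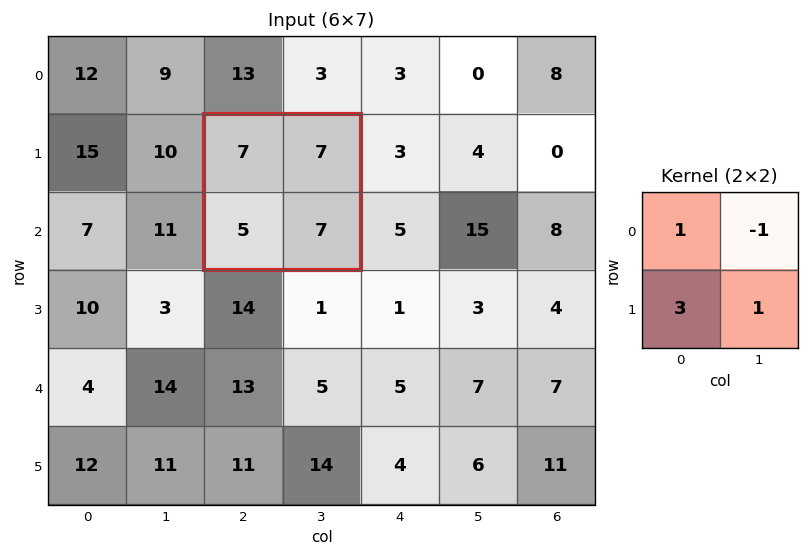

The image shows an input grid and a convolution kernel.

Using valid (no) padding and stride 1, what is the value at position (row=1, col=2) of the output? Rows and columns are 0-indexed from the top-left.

22

The receptive field on the input at this output position is [7 7 / 5 7]. Elementwise product with the kernel and sum: 7·1 + 7·-1 + 5·3 + 7·1.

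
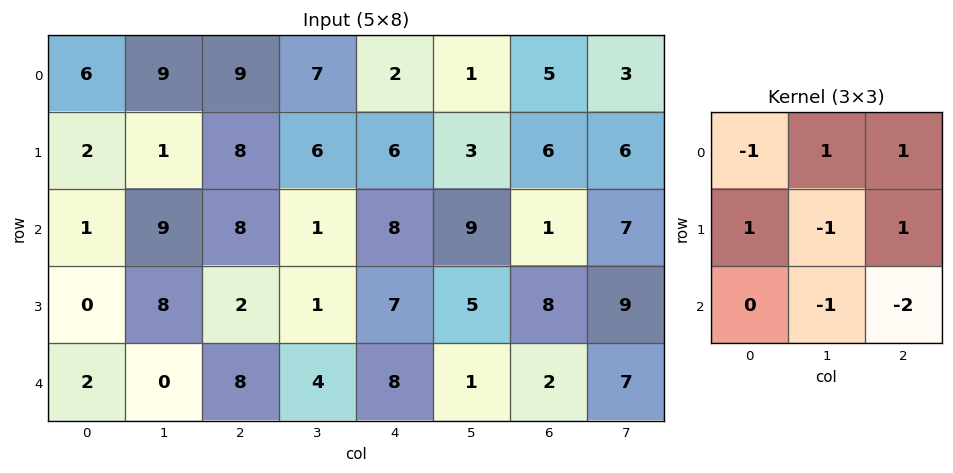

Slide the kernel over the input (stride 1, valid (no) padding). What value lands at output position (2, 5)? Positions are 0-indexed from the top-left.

-11

The receptive field on the input at this output position is [9 1 7 / 5 8 9 / 1 2 7]. Elementwise product with the kernel and sum: 9·-1 + 1·1 + 7·1 + 5·1 + 8·-1 + 9·1 + 2·-1 + 7·-2.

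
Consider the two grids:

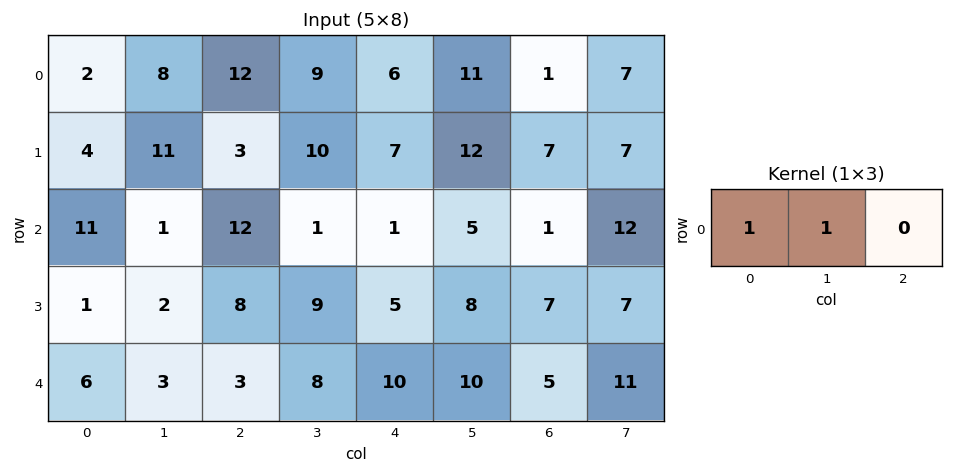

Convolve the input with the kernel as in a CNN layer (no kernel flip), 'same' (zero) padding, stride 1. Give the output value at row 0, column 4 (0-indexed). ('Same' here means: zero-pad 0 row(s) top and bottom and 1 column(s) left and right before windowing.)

The receptive field on the zero-padded input at this output position is [9 6 11]. Elementwise product with the kernel and sum: 9·1 + 6·1.

15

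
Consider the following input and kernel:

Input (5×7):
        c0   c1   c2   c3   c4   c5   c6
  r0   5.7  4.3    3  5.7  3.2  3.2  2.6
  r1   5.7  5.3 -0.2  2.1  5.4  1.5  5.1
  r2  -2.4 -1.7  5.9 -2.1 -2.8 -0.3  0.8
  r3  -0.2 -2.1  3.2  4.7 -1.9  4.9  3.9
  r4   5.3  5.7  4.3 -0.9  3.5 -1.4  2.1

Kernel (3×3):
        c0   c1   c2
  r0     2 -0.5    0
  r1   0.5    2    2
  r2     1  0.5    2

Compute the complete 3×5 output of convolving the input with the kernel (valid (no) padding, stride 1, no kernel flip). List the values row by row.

Output[0,0]: The receptive field on the input at this output position is [5.7 4.3 3 / 5.7 5.3 -0.2 / -2.4 -1.7 5.9]. Elementwise product with the kernel and sum: 5.7·2 + 4.3·-0.5 + 5.7·0.5 + 5.3·2 + -0.2·2 + -2.4·1 + -1.7·0.5 + 5.9·2.
Output[0,1]: The receptive field on the input at this output position is [4.3 3 5.7 / 5.3 -0.2 2.1 / -1.7 5.9 -2.1]. Elementwise product with the kernel and sum: 4.3·2 + 3·-0.5 + 5.3·0.5 + -0.2·2 + 2.1·2 + -1.7·1 + 5.9·0.5 + -2.1·2.

30.85 10.6 17.3 20.55 19.35
21.1 26.35 -6.55 7.8 18
14.9 14.45 30.9 3.6 18.2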